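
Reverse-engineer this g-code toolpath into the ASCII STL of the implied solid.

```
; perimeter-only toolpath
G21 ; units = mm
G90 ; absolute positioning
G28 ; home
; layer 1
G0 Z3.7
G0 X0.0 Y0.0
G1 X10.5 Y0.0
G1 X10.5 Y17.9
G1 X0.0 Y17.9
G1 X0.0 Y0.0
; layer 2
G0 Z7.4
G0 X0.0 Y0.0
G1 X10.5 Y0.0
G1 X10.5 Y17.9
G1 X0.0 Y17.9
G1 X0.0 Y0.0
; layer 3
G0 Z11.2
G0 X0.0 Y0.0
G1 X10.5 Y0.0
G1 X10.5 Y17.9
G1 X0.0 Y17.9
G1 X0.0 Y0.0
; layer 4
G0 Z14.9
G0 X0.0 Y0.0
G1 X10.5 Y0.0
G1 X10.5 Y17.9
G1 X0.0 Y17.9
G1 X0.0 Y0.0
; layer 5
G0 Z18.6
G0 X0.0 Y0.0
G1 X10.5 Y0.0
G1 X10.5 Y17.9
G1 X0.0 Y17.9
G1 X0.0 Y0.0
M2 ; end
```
solid part
  facet normal 0.0000 0.0000 -1.0000
    outer loop
      vertex 10.5 17.9 0.0
      vertex 10.5 0.0 0.0
      vertex 0.0 0.0 0.0
    endloop
  endfacet
  facet normal 0.0000 0.0000 -1.0000
    outer loop
      vertex 0.0 17.9 0.0
      vertex 10.5 17.9 0.0
      vertex 0.0 0.0 0.0
    endloop
  endfacet
  facet normal 0.0000 0.0000 1.0000
    outer loop
      vertex 0.0 0.0 18.6
      vertex 10.5 0.0 18.6
      vertex 10.5 17.9 18.6
    endloop
  endfacet
  facet normal 0.0000 0.0000 1.0000
    outer loop
      vertex 0.0 0.0 18.6
      vertex 10.5 17.9 18.6
      vertex 0.0 17.9 18.6
    endloop
  endfacet
  facet normal 0.0000 -1.0000 0.0000
    outer loop
      vertex 0.0 0.0 0.0
      vertex 10.5 0.0 0.0
      vertex 10.5 0.0 18.6
    endloop
  endfacet
  facet normal 0.0000 -1.0000 0.0000
    outer loop
      vertex 0.0 0.0 0.0
      vertex 10.5 0.0 18.6
      vertex 0.0 0.0 18.6
    endloop
  endfacet
  facet normal 0.0000 1.0000 0.0000
    outer loop
      vertex 10.5 17.9 18.6
      vertex 10.5 17.9 0.0
      vertex 0.0 17.9 0.0
    endloop
  endfacet
  facet normal 0.0000 1.0000 0.0000
    outer loop
      vertex 0.0 17.9 18.6
      vertex 10.5 17.9 18.6
      vertex 0.0 17.9 0.0
    endloop
  endfacet
  facet normal -1.0000 0.0000 0.0000
    outer loop
      vertex 0.0 17.9 18.6
      vertex 0.0 17.9 0.0
      vertex 0.0 0.0 0.0
    endloop
  endfacet
  facet normal -1.0000 0.0000 0.0000
    outer loop
      vertex 0.0 0.0 18.6
      vertex 0.0 17.9 18.6
      vertex 0.0 0.0 0.0
    endloop
  endfacet
  facet normal 1.0000 0.0000 0.0000
    outer loop
      vertex 10.5 0.0 0.0
      vertex 10.5 17.9 0.0
      vertex 10.5 17.9 18.6
    endloop
  endfacet
  facet normal 1.0000 0.0000 0.0000
    outer loop
      vertex 10.5 0.0 0.0
      vertex 10.5 17.9 18.6
      vertex 10.5 0.0 18.6
    endloop
  endfacet
endsolid part

The G0 Z moves step by Δz≈3.7 mm. Every layer's G1 loop is the same polygon, so the solid is a straight extrusion of it from z=0 to z≈18.6. Closing with flat bottom and top caps and triangulating gives 12 facets — a rectangular box, roughly 10.5 × 17.9 mm footprint and 18.6 mm tall.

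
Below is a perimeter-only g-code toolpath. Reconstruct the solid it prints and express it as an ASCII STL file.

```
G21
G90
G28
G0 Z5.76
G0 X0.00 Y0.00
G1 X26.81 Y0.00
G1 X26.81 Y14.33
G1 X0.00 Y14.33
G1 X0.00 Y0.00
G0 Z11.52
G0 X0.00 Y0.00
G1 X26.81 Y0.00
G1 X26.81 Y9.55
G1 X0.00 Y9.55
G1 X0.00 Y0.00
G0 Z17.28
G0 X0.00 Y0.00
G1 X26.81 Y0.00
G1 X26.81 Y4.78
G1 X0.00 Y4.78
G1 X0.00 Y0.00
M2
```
solid part
  facet normal 0.0000 0.0000 -1.0000
    outer loop
      vertex 26.81 19.11 0.00
      vertex 26.81 0.00 0.00
      vertex 0.00 0.00 0.00
    endloop
  endfacet
  facet normal 0.0000 0.0000 -1.0000
    outer loop
      vertex 0.00 19.11 0.00
      vertex 26.81 19.11 0.00
      vertex 0.00 0.00 0.00
    endloop
  endfacet
  facet normal 0.0000 -1.0000 0.0000
    outer loop
      vertex 0.00 0.00 0.00
      vertex 26.81 0.00 0.00
      vertex 26.81 0.00 23.04
    endloop
  endfacet
  facet normal 0.0000 -1.0000 0.0000
    outer loop
      vertex 0.00 0.00 0.00
      vertex 26.81 0.00 23.04
      vertex 0.00 0.00 23.04
    endloop
  endfacet
  facet normal 0.0000 0.7697 0.6384
    outer loop
      vertex 0.00 0.00 23.04
      vertex 26.81 0.00 23.04
      vertex 26.81 19.11 0.00
    endloop
  endfacet
  facet normal 0.0000 0.7697 0.6384
    outer loop
      vertex 0.00 0.00 23.04
      vertex 26.81 19.11 0.00
      vertex 0.00 19.11 0.00
    endloop
  endfacet
  facet normal -1.0000 0.0000 0.0000
    outer loop
      vertex 0.00 0.00 23.04
      vertex 0.00 19.11 0.00
      vertex 0.00 0.00 0.00
    endloop
  endfacet
  facet normal 1.0000 0.0000 0.0000
    outer loop
      vertex 26.81 0.00 0.00
      vertex 26.81 19.11 0.00
      vertex 26.81 0.00 23.04
    endloop
  endfacet
endsolid part

The G0 Z moves step by Δz≈5.76 mm. The G1 loops shrink linearly with z, so the solid tapers from its base footprint up to z≈23. Closing with a flat bottom cap and the tapered top and triangulating gives 8 facets — a wedge (ramp): 26.8 × 19.1 mm base, rising to 23 mm along the y=0 edge and sloping linearly to z=0 at y=19.1.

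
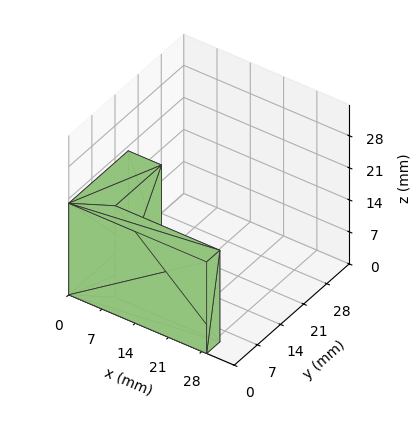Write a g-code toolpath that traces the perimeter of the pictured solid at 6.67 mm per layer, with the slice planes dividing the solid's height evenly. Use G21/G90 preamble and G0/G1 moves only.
Reading the render: the shape is an L-shaped prism: outer 29 × 18 mm, arm thicknesses ≈ 4 mm (horizontal) and 7 mm (vertical), extruded 20 mm in z (dimensions read to the nearest mm from the axis ticks). For the g-code, the solid's height is divided into equal slices at the stated Δz and each level perimeter traced with G1 moves after a G0 lift.

; perimeter-only toolpath
G21 ; units = mm
G90 ; absolute positioning
G28 ; home
; layer 1
G0 Z6.67
G0 X0.00 Y0.00
G1 X29.00 Y0.00
G1 X29.00 Y4.00
G1 X7.00 Y4.00
G1 X7.00 Y18.00
G1 X0.00 Y18.00
G1 X0.00 Y0.00
; layer 2
G0 Z13.33
G0 X0.00 Y0.00
G1 X29.00 Y0.00
G1 X29.00 Y4.00
G1 X7.00 Y4.00
G1 X7.00 Y18.00
G1 X0.00 Y18.00
G1 X0.00 Y0.00
; layer 3
G0 Z20.00
G0 X0.00 Y0.00
G1 X29.00 Y0.00
G1 X29.00 Y4.00
G1 X7.00 Y4.00
G1 X7.00 Y18.00
G1 X0.00 Y18.00
G1 X0.00 Y0.00
M2 ; end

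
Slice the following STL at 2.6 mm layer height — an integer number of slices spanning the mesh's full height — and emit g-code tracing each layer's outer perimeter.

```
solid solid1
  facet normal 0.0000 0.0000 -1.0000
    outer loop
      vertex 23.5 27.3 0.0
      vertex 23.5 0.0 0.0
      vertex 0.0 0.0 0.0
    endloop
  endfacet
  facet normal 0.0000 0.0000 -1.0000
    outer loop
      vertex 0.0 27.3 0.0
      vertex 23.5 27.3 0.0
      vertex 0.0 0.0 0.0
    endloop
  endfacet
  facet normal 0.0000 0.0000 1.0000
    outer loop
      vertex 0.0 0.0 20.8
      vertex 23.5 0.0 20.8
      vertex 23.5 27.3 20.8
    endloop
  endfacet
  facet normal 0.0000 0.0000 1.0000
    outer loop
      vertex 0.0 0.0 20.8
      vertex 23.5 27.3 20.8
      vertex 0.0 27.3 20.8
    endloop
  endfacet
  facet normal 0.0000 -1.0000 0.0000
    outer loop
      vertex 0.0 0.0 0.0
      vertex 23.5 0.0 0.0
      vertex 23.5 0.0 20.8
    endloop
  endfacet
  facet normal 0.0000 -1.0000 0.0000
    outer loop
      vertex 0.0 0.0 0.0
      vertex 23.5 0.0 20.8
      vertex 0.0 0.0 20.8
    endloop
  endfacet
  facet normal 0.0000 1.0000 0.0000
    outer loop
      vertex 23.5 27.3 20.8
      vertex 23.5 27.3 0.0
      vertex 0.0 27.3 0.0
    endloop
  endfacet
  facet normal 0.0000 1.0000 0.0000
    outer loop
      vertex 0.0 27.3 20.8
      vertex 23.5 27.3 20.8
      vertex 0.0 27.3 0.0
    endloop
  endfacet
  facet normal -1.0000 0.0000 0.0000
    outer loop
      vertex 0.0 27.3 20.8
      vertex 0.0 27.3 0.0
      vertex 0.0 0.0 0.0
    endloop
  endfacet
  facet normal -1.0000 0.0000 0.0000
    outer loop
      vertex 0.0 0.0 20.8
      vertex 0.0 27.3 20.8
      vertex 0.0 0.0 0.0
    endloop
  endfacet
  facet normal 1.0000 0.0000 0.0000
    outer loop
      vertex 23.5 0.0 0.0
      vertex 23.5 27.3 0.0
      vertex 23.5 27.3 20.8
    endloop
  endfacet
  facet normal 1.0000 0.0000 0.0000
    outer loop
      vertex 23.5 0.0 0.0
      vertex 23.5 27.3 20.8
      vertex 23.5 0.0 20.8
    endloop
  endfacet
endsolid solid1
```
; perimeter-only toolpath
G21 ; units = mm
G90 ; absolute positioning
G28 ; home
; layer 1
G0 Z2.6
G0 X0.0 Y0.0
G1 X23.5 Y0.0
G1 X23.5 Y27.3
G1 X0.0 Y27.3
G1 X0.0 Y0.0
; layer 2
G0 Z5.2
G0 X0.0 Y0.0
G1 X23.5 Y0.0
G1 X23.5 Y27.3
G1 X0.0 Y27.3
G1 X0.0 Y0.0
; layer 3
G0 Z7.8
G0 X0.0 Y0.0
G1 X23.5 Y0.0
G1 X23.5 Y27.3
G1 X0.0 Y27.3
G1 X0.0 Y0.0
; layer 4
G0 Z10.4
G0 X0.0 Y0.0
G1 X23.5 Y0.0
G1 X23.5 Y27.3
G1 X0.0 Y27.3
G1 X0.0 Y0.0
; layer 5
G0 Z13.0
G0 X0.0 Y0.0
G1 X23.5 Y0.0
G1 X23.5 Y27.3
G1 X0.0 Y27.3
G1 X0.0 Y0.0
; layer 6
G0 Z15.6
G0 X0.0 Y0.0
G1 X23.5 Y0.0
G1 X23.5 Y27.3
G1 X0.0 Y27.3
G1 X0.0 Y0.0
; layer 7
G0 Z18.2
G0 X0.0 Y0.0
G1 X23.5 Y0.0
G1 X23.5 Y27.3
G1 X0.0 Y27.3
G1 X0.0 Y0.0
; layer 8
G0 Z20.8
G0 X0.0 Y0.0
G1 X23.5 Y0.0
G1 X23.5 Y27.3
G1 X0.0 Y27.3
G1 X0.0 Y0.0
M2 ; end

The solid is a rectangular box, roughly 23.5 × 27.3 mm footprint and 20.8 mm tall. Slicing at Δz = 2.6 mm — 8 equal slices spanning the solid's height, so layer i sits at z = i·h/8 — gives 8 non-empty perimeters. Each is a 4-segment closed polygon; G0 lifts to the layer z and rapids to the start vertex, then G1 traces the edges.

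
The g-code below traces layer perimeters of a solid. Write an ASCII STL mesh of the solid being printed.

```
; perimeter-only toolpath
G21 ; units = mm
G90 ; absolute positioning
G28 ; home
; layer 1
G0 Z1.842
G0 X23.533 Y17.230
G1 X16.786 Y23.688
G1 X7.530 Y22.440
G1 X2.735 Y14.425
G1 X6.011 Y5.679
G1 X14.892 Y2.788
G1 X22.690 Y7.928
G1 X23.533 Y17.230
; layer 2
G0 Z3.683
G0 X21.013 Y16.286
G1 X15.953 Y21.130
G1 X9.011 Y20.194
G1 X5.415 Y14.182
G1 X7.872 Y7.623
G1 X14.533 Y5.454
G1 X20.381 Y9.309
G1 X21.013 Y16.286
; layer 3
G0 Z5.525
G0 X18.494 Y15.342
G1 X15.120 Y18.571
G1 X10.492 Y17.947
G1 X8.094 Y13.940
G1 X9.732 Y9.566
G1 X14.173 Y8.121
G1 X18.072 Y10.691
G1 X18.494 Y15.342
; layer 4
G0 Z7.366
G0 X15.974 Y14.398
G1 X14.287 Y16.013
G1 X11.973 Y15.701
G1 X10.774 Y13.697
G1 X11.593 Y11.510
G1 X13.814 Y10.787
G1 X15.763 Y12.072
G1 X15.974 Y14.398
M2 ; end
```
solid part
  facet normal 0.0000 0.0000 -1.0000
    outer loop
      vertex 6.049 24.687 0.000
      vertex 17.619 26.247 0.000
      vertex 26.053 18.174 0.000
    endloop
  endfacet
  facet normal 0.0000 0.0000 -1.0000
    outer loop
      vertex 0.055 14.668 0.000
      vertex 6.049 24.687 0.000
      vertex 26.053 18.174 0.000
    endloop
  endfacet
  facet normal 0.0000 0.0000 -1.0000
    outer loop
      vertex 4.150 3.735 0.000
      vertex 0.055 14.668 0.000
      vertex 26.053 18.174 0.000
    endloop
  endfacet
  facet normal 0.0000 0.0000 -1.0000
    outer loop
      vertex 15.252 0.121 0.000
      vertex 4.150 3.735 0.000
      vertex 26.053 18.174 0.000
    endloop
  endfacet
  facet normal 0.0000 0.0000 -1.0000
    outer loop
      vertex 24.999 6.546 0.000
      vertex 15.252 0.121 0.000
      vertex 26.053 18.174 0.000
    endloop
  endfacet
  facet normal 0.4183 0.4370 0.7963
    outer loop
      vertex 26.053 18.174 0.000
      vertex 17.619 26.247 0.000
      vertex 13.454 13.454 9.208
    endloop
  endfacet
  facet normal -0.0808 0.5995 0.7963
    outer loop
      vertex 17.619 26.247 0.000
      vertex 6.049 24.687 0.000
      vertex 13.454 13.454 9.208
    endloop
  endfacet
  facet normal -0.5191 0.3106 0.7963
    outer loop
      vertex 6.049 24.687 0.000
      vertex 0.055 14.668 0.000
      vertex 13.454 13.454 9.208
    endloop
  endfacet
  facet normal -0.5665 -0.2122 0.7963
    outer loop
      vertex 0.055 14.668 0.000
      vertex 4.150 3.735 0.000
      vertex 13.454 13.454 9.208
    endloop
  endfacet
  facet normal -0.1872 -0.5752 0.7963
    outer loop
      vertex 4.150 3.735 0.000
      vertex 15.252 0.121 0.000
      vertex 13.454 13.454 9.208
    endloop
  endfacet
  facet normal 0.3329 -0.5050 0.7963
    outer loop
      vertex 15.252 0.121 0.000
      vertex 24.999 6.546 0.000
      vertex 13.454 13.454 9.208
    endloop
  endfacet
  facet normal 0.6024 -0.0546 0.7963
    outer loop
      vertex 24.999 6.546 0.000
      vertex 26.053 18.174 0.000
      vertex 13.454 13.454 9.208
    endloop
  endfacet
endsolid part

The G0 Z moves step by Δz≈1.842 mm. The G1 loops shrink linearly with z, so the solid tapers from its base footprint up to z≈9.21. Closing with a flat bottom cap and the tapered top and triangulating gives 12 facets — a regular 7-sided pyramid, base circumscribed radius ≈ 13.5 mm, apex at z ≈ 9.21 mm.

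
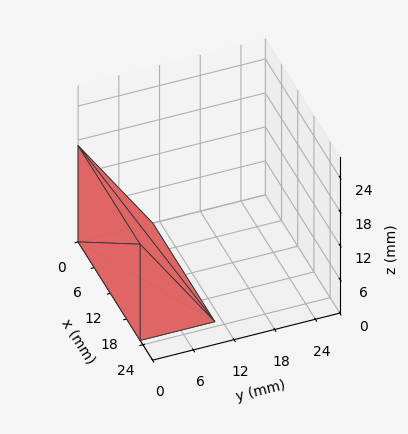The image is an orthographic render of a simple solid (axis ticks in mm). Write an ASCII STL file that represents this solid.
Reading the render: the shape is a wedge (ramp): 23 × 11 mm base, rising to 17 mm along the y=0 edge and sloping linearly to z=0 at y=11 (dimensions read to the nearest mm from the axis ticks). For the STL, each face is triangulated and given an outward normal.

solid part
  facet normal 0.0000 0.0000 -1.0000
    outer loop
      vertex 23.000 11.000 0.000
      vertex 23.000 0.000 0.000
      vertex 0.000 0.000 0.000
    endloop
  endfacet
  facet normal 0.0000 0.0000 -1.0000
    outer loop
      vertex 0.000 11.000 0.000
      vertex 23.000 11.000 0.000
      vertex 0.000 0.000 0.000
    endloop
  endfacet
  facet normal 0.0000 -1.0000 0.0000
    outer loop
      vertex 0.000 0.000 0.000
      vertex 23.000 0.000 0.000
      vertex 23.000 0.000 17.000
    endloop
  endfacet
  facet normal 0.0000 -1.0000 0.0000
    outer loop
      vertex 0.000 0.000 0.000
      vertex 23.000 0.000 17.000
      vertex 0.000 0.000 17.000
    endloop
  endfacet
  facet normal 0.0000 0.8396 0.5433
    outer loop
      vertex 0.000 0.000 17.000
      vertex 23.000 0.000 17.000
      vertex 23.000 11.000 0.000
    endloop
  endfacet
  facet normal 0.0000 0.8396 0.5433
    outer loop
      vertex 0.000 0.000 17.000
      vertex 23.000 11.000 0.000
      vertex 0.000 11.000 0.000
    endloop
  endfacet
  facet normal -1.0000 0.0000 0.0000
    outer loop
      vertex 0.000 0.000 17.000
      vertex 0.000 11.000 0.000
      vertex 0.000 0.000 0.000
    endloop
  endfacet
  facet normal 1.0000 0.0000 0.0000
    outer loop
      vertex 23.000 0.000 0.000
      vertex 23.000 11.000 0.000
      vertex 23.000 0.000 17.000
    endloop
  endfacet
endsolid part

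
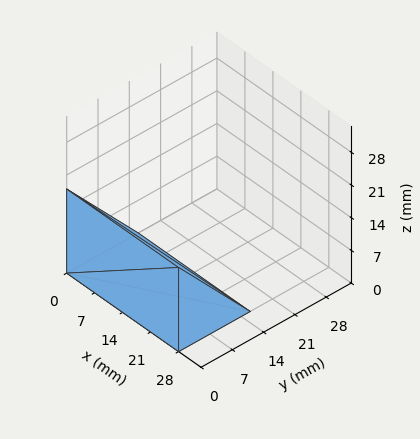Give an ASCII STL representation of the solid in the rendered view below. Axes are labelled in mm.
Reading the render: the shape is a wedge (ramp): 28 × 16 mm base, rising to 18 mm along the y=0 edge and sloping linearly to z=0 at y=16 (dimensions read to the nearest mm from the axis ticks). For the STL, each face is triangulated and given an outward normal.

solid part
  facet normal 0.0000 0.0000 -1.0000
    outer loop
      vertex 28.0 16.0 0.0
      vertex 28.0 0.0 0.0
      vertex 0.0 0.0 0.0
    endloop
  endfacet
  facet normal 0.0000 0.0000 -1.0000
    outer loop
      vertex 0.0 16.0 0.0
      vertex 28.0 16.0 0.0
      vertex 0.0 0.0 0.0
    endloop
  endfacet
  facet normal 0.0000 -1.0000 0.0000
    outer loop
      vertex 0.0 0.0 0.0
      vertex 28.0 0.0 0.0
      vertex 28.0 0.0 18.0
    endloop
  endfacet
  facet normal 0.0000 -1.0000 0.0000
    outer loop
      vertex 0.0 0.0 0.0
      vertex 28.0 0.0 18.0
      vertex 0.0 0.0 18.0
    endloop
  endfacet
  facet normal 0.0000 0.7474 0.6644
    outer loop
      vertex 0.0 0.0 18.0
      vertex 28.0 0.0 18.0
      vertex 28.0 16.0 0.0
    endloop
  endfacet
  facet normal 0.0000 0.7474 0.6644
    outer loop
      vertex 0.0 0.0 18.0
      vertex 28.0 16.0 0.0
      vertex 0.0 16.0 0.0
    endloop
  endfacet
  facet normal -1.0000 0.0000 0.0000
    outer loop
      vertex 0.0 0.0 18.0
      vertex 0.0 16.0 0.0
      vertex 0.0 0.0 0.0
    endloop
  endfacet
  facet normal 1.0000 0.0000 0.0000
    outer loop
      vertex 28.0 0.0 0.0
      vertex 28.0 16.0 0.0
      vertex 28.0 0.0 18.0
    endloop
  endfacet
endsolid part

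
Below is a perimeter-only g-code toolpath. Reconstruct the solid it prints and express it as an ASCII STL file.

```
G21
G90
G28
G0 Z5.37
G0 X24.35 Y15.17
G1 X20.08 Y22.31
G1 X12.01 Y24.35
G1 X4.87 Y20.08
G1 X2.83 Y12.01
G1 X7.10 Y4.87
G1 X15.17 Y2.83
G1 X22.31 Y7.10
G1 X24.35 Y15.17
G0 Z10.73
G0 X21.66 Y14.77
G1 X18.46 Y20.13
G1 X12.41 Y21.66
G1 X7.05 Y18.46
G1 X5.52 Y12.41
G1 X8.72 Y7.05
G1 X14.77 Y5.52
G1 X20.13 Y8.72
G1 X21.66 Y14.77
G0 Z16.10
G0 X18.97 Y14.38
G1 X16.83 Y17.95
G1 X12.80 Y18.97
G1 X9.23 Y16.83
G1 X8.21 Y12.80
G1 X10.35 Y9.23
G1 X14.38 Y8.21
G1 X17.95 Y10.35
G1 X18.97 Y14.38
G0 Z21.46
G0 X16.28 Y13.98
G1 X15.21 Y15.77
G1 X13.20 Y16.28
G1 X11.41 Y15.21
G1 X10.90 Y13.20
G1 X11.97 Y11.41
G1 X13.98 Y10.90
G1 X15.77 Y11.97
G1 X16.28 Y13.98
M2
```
solid part
  facet normal 0.0000 0.0000 -1.0000
    outer loop
      vertex 11.62 27.04 0.00
      vertex 21.70 24.49 0.00
      vertex 27.04 15.56 0.00
    endloop
  endfacet
  facet normal 0.0000 0.0000 -1.0000
    outer loop
      vertex 2.69 21.70 0.00
      vertex 11.62 27.04 0.00
      vertex 27.04 15.56 0.00
    endloop
  endfacet
  facet normal 0.0000 0.0000 -1.0000
    outer loop
      vertex 0.14 11.62 0.00
      vertex 2.69 21.70 0.00
      vertex 27.04 15.56 0.00
    endloop
  endfacet
  facet normal 0.0000 0.0000 -1.0000
    outer loop
      vertex 5.48 2.69 0.00
      vertex 0.14 11.62 0.00
      vertex 27.04 15.56 0.00
    endloop
  endfacet
  facet normal 0.0000 0.0000 -1.0000
    outer loop
      vertex 15.56 0.14 0.00
      vertex 5.48 2.69 0.00
      vertex 27.04 15.56 0.00
    endloop
  endfacet
  facet normal 0.0000 0.0000 -1.0000
    outer loop
      vertex 24.49 5.48 0.00
      vertex 15.56 0.14 0.00
      vertex 27.04 15.56 0.00
    endloop
  endfacet
  facet normal 0.7774 0.4648 0.4238
    outer loop
      vertex 27.04 15.56 0.00
      vertex 21.70 24.49 0.00
      vertex 13.59 13.59 26.83
    endloop
  endfacet
  facet normal 0.2221 0.8781 0.4239
    outer loop
      vertex 21.70 24.49 0.00
      vertex 11.62 27.04 0.00
      vertex 13.59 13.59 26.83
    endloop
  endfacet
  facet normal -0.4648 0.7774 0.4238
    outer loop
      vertex 11.62 27.04 0.00
      vertex 2.69 21.70 0.00
      vertex 13.59 13.59 26.83
    endloop
  endfacet
  facet normal -0.8781 0.2221 0.4239
    outer loop
      vertex 2.69 21.70 0.00
      vertex 0.14 11.62 0.00
      vertex 13.59 13.59 26.83
    endloop
  endfacet
  facet normal -0.7774 -0.4648 0.4238
    outer loop
      vertex 0.14 11.62 0.00
      vertex 5.48 2.69 0.00
      vertex 13.59 13.59 26.83
    endloop
  endfacet
  facet normal -0.2221 -0.8781 0.4239
    outer loop
      vertex 5.48 2.69 0.00
      vertex 15.56 0.14 0.00
      vertex 13.59 13.59 26.83
    endloop
  endfacet
  facet normal 0.4648 -0.7774 0.4238
    outer loop
      vertex 15.56 0.14 0.00
      vertex 24.49 5.48 0.00
      vertex 13.59 13.59 26.83
    endloop
  endfacet
  facet normal 0.8781 -0.2221 0.4239
    outer loop
      vertex 24.49 5.48 0.00
      vertex 27.04 15.56 0.00
      vertex 13.59 13.59 26.83
    endloop
  endfacet
endsolid part

The G0 Z moves step by Δz≈5.37 mm. The G1 loops shrink linearly with z, so the solid tapers from its base footprint up to z≈26.8. Closing with a flat bottom cap and the tapered top and triangulating gives 14 facets — a regular 8-sided pyramid, base circumscribed radius ≈ 13.6 mm, apex at z ≈ 26.8 mm.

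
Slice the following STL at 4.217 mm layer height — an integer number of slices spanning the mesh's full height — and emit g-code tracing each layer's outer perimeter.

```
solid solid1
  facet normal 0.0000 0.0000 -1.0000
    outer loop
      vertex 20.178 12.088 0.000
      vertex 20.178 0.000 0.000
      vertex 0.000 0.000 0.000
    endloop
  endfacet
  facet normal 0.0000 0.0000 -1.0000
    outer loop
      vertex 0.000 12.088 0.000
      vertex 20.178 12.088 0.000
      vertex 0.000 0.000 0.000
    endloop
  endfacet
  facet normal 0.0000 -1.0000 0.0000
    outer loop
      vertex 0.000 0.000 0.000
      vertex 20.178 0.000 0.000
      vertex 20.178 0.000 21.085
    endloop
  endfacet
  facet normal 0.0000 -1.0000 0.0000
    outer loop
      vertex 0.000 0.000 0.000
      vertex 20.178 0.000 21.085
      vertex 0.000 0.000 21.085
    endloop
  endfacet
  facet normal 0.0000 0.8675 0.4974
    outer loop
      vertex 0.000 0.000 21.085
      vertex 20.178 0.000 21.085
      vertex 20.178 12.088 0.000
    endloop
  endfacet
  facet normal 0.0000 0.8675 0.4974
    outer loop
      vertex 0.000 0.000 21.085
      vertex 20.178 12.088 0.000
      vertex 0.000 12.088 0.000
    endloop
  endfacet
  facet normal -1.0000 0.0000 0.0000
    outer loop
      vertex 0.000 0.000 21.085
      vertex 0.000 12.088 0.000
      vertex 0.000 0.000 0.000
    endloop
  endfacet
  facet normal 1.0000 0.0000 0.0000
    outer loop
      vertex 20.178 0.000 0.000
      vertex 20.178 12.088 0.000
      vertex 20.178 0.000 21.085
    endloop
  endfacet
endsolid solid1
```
; perimeter-only toolpath
G21 ; units = mm
G90 ; absolute positioning
G28 ; home
; layer 1
G0 Z4.217
G0 X0.000 Y0.000
G1 X20.178 Y0.000
G1 X20.178 Y9.670
G1 X0.000 Y9.670
G1 X0.000 Y0.000
; layer 2
G0 Z8.434
G0 X0.000 Y0.000
G1 X20.178 Y0.000
G1 X20.178 Y7.253
G1 X0.000 Y7.253
G1 X0.000 Y0.000
; layer 3
G0 Z12.651
G0 X0.000 Y0.000
G1 X20.178 Y0.000
G1 X20.178 Y4.835
G1 X0.000 Y4.835
G1 X0.000 Y0.000
; layer 4
G0 Z16.868
G0 X0.000 Y0.000
G1 X20.178 Y0.000
G1 X20.178 Y2.418
G1 X0.000 Y2.418
G1 X0.000 Y0.000
M2 ; end

The solid is a wedge (ramp): 20.2 × 12.1 mm base, rising to 21.1 mm along the y=0 edge and sloping linearly to z=0 at y=12.1. Slicing at Δz = 4.217 mm — 5 equal slices spanning the solid's height, so layer i sits at z = i·h/5 — gives 4 non-empty perimeters. Each is a 4-segment closed polygon; G0 lifts to the layer z and rapids to the start vertex, then G1 traces the edges. The cross-section shrinks linearly with z (the slice at the apex is degenerate and omitted).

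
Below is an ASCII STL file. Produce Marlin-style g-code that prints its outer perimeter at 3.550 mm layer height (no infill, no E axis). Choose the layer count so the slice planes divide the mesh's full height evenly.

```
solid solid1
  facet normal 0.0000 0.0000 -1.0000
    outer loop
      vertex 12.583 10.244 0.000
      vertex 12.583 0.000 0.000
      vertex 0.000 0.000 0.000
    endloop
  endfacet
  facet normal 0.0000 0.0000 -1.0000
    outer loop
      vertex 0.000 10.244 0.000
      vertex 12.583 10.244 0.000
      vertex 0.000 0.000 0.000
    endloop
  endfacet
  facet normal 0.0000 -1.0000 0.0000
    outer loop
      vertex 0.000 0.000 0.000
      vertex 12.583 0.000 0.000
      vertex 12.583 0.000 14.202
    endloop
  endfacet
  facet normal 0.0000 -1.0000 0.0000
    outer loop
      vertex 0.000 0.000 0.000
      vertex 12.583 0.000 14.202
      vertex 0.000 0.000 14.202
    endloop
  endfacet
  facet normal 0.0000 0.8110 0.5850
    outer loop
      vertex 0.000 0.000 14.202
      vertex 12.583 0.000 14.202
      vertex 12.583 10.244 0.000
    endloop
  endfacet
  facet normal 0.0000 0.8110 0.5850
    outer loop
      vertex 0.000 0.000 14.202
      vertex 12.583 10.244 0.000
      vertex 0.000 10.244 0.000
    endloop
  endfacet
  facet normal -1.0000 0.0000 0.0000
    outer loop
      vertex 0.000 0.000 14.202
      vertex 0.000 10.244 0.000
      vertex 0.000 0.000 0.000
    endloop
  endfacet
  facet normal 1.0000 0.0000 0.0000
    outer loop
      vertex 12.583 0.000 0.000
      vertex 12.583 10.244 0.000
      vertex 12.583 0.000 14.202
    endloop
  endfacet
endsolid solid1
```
; perimeter-only toolpath
G21 ; units = mm
G90 ; absolute positioning
G28 ; home
; layer 1
G0 Z3.550
G0 X0.000 Y0.000
G1 X12.583 Y0.000
G1 X12.583 Y7.683
G1 X0.000 Y7.683
G1 X0.000 Y0.000
; layer 2
G0 Z7.101
G0 X0.000 Y0.000
G1 X12.583 Y0.000
G1 X12.583 Y5.122
G1 X0.000 Y5.122
G1 X0.000 Y0.000
; layer 3
G0 Z10.652
G0 X0.000 Y0.000
G1 X12.583 Y0.000
G1 X12.583 Y2.561
G1 X0.000 Y2.561
G1 X0.000 Y0.000
M2 ; end

The solid is a wedge (ramp): 12.6 × 10.2 mm base, rising to 14.2 mm along the y=0 edge and sloping linearly to z=0 at y=10.2. Slicing at Δz = 3.550 mm — 4 equal slices spanning the solid's height, so layer i sits at z = i·h/4 — gives 3 non-empty perimeters. Each is a 4-segment closed polygon; G0 lifts to the layer z and rapids to the start vertex, then G1 traces the edges. The cross-section shrinks linearly with z (the slice at the apex is degenerate and omitted).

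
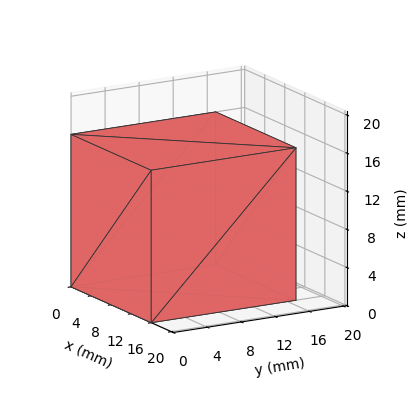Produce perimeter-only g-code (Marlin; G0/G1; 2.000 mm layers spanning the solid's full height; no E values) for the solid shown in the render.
Reading the render: the shape is a rectangular box, roughly 16 × 17 mm footprint and 16 mm tall (dimensions read to the nearest mm from the axis ticks). For the g-code, the solid's height is divided into equal slices at the stated Δz and each level perimeter traced with G1 moves after a G0 lift.

; perimeter-only toolpath
G21 ; units = mm
G90 ; absolute positioning
G28 ; home
; layer 1
G0 Z2.000
G0 X0.000 Y0.000
G1 X16.000 Y0.000
G1 X16.000 Y17.000
G1 X0.000 Y17.000
G1 X0.000 Y0.000
; layer 2
G0 Z4.000
G0 X0.000 Y0.000
G1 X16.000 Y0.000
G1 X16.000 Y17.000
G1 X0.000 Y17.000
G1 X0.000 Y0.000
; layer 3
G0 Z6.000
G0 X0.000 Y0.000
G1 X16.000 Y0.000
G1 X16.000 Y17.000
G1 X0.000 Y17.000
G1 X0.000 Y0.000
; layer 4
G0 Z8.000
G0 X0.000 Y0.000
G1 X16.000 Y0.000
G1 X16.000 Y17.000
G1 X0.000 Y17.000
G1 X0.000 Y0.000
; layer 5
G0 Z10.000
G0 X0.000 Y0.000
G1 X16.000 Y0.000
G1 X16.000 Y17.000
G1 X0.000 Y17.000
G1 X0.000 Y0.000
; layer 6
G0 Z12.000
G0 X0.000 Y0.000
G1 X16.000 Y0.000
G1 X16.000 Y17.000
G1 X0.000 Y17.000
G1 X0.000 Y0.000
; layer 7
G0 Z14.000
G0 X0.000 Y0.000
G1 X16.000 Y0.000
G1 X16.000 Y17.000
G1 X0.000 Y17.000
G1 X0.000 Y0.000
; layer 8
G0 Z16.000
G0 X0.000 Y0.000
G1 X16.000 Y0.000
G1 X16.000 Y17.000
G1 X0.000 Y17.000
G1 X0.000 Y0.000
M2 ; end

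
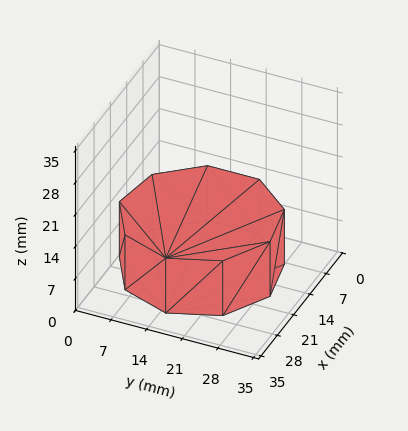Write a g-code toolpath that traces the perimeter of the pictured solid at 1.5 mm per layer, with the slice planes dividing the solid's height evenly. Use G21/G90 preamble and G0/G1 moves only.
Reading the render: the shape is a regular 9-sided prism (a cylinder approximated with 9 flat sides), circumscribed radius ≈ 15 mm, height ≈ 12 mm (dimensions read to the nearest mm from the axis ticks). For the g-code, the solid's height is divided into equal slices at the stated Δz and each level perimeter traced with G1 moves after a G0 lift.

; perimeter-only toolpath
G21 ; units = mm
G90 ; absolute positioning
G28 ; home
; layer 1
G0 Z1.5
G0 X30.0 Y15.0
G1 X26.5 Y24.6
G1 X17.6 Y29.8
G1 X7.5 Y28.0
G1 X0.9 Y20.1
G1 X0.9 Y9.9
G1 X7.5 Y2.0
G1 X17.6 Y0.2
G1 X26.5 Y5.4
G1 X30.0 Y15.0
; layer 2
G0 Z3.0
G0 X30.0 Y15.0
G1 X26.5 Y24.6
G1 X17.6 Y29.8
G1 X7.5 Y28.0
G1 X0.9 Y20.1
G1 X0.9 Y9.9
G1 X7.5 Y2.0
G1 X17.6 Y0.2
G1 X26.5 Y5.4
G1 X30.0 Y15.0
; layer 3
G0 Z4.5
G0 X30.0 Y15.0
G1 X26.5 Y24.6
G1 X17.6 Y29.8
G1 X7.5 Y28.0
G1 X0.9 Y20.1
G1 X0.9 Y9.9
G1 X7.5 Y2.0
G1 X17.6 Y0.2
G1 X26.5 Y5.4
G1 X30.0 Y15.0
; layer 4
G0 Z6.0
G0 X30.0 Y15.0
G1 X26.5 Y24.6
G1 X17.6 Y29.8
G1 X7.5 Y28.0
G1 X0.9 Y20.1
G1 X0.9 Y9.9
G1 X7.5 Y2.0
G1 X17.6 Y0.2
G1 X26.5 Y5.4
G1 X30.0 Y15.0
; layer 5
G0 Z7.5
G0 X30.0 Y15.0
G1 X26.5 Y24.6
G1 X17.6 Y29.8
G1 X7.5 Y28.0
G1 X0.9 Y20.1
G1 X0.9 Y9.9
G1 X7.5 Y2.0
G1 X17.6 Y0.2
G1 X26.5 Y5.4
G1 X30.0 Y15.0
; layer 6
G0 Z9.0
G0 X30.0 Y15.0
G1 X26.5 Y24.6
G1 X17.6 Y29.8
G1 X7.5 Y28.0
G1 X0.9 Y20.1
G1 X0.9 Y9.9
G1 X7.5 Y2.0
G1 X17.6 Y0.2
G1 X26.5 Y5.4
G1 X30.0 Y15.0
; layer 7
G0 Z10.5
G0 X30.0 Y15.0
G1 X26.5 Y24.6
G1 X17.6 Y29.8
G1 X7.5 Y28.0
G1 X0.9 Y20.1
G1 X0.9 Y9.9
G1 X7.5 Y2.0
G1 X17.6 Y0.2
G1 X26.5 Y5.4
G1 X30.0 Y15.0
; layer 8
G0 Z12.0
G0 X30.0 Y15.0
G1 X26.5 Y24.6
G1 X17.6 Y29.8
G1 X7.5 Y28.0
G1 X0.9 Y20.1
G1 X0.9 Y9.9
G1 X7.5 Y2.0
G1 X17.6 Y0.2
G1 X26.5 Y5.4
G1 X30.0 Y15.0
M2 ; end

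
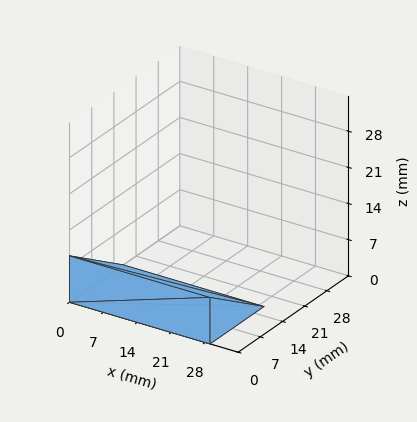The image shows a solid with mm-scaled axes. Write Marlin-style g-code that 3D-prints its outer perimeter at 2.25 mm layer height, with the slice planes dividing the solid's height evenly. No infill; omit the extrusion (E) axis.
Reading the render: the shape is a wedge (ramp): 29 × 17 mm base, rising to 9 mm along the y=0 edge and sloping linearly to z=0 at y=17 (dimensions read to the nearest mm from the axis ticks). For the g-code, the solid's height is divided into equal slices at the stated Δz and each level perimeter traced with G1 moves after a G0 lift.

; perimeter-only toolpath
G21 ; units = mm
G90 ; absolute positioning
G28 ; home
; layer 1
G0 Z2.25
G0 X0.00 Y0.00
G1 X29.00 Y0.00
G1 X29.00 Y12.75
G1 X0.00 Y12.75
G1 X0.00 Y0.00
; layer 2
G0 Z4.50
G0 X0.00 Y0.00
G1 X29.00 Y0.00
G1 X29.00 Y8.50
G1 X0.00 Y8.50
G1 X0.00 Y0.00
; layer 3
G0 Z6.75
G0 X0.00 Y0.00
G1 X29.00 Y0.00
G1 X29.00 Y4.25
G1 X0.00 Y4.25
G1 X0.00 Y0.00
M2 ; end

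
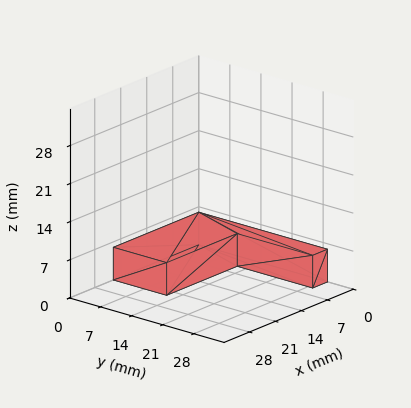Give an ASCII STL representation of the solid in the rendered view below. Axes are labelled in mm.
Reading the render: the shape is an L-shaped prism: outer 23 × 29 mm, arm thicknesses ≈ 12 mm (horizontal) and 4 mm (vertical), extruded 6 mm in z (dimensions read to the nearest mm from the axis ticks). For the STL, each face is triangulated and given an outward normal.

solid part
  facet normal 0.0000 0.0000 -1.0000
    outer loop
      vertex 23.0 12.0 0.0
      vertex 23.0 0.0 0.0
      vertex 0.0 0.0 0.0
    endloop
  endfacet
  facet normal 0.0000 0.0000 -1.0000
    outer loop
      vertex 4.0 12.0 0.0
      vertex 23.0 12.0 0.0
      vertex 0.0 0.0 0.0
    endloop
  endfacet
  facet normal 0.0000 0.0000 -1.0000
    outer loop
      vertex 4.0 29.0 0.0
      vertex 4.0 12.0 0.0
      vertex 0.0 0.0 0.0
    endloop
  endfacet
  facet normal 0.0000 0.0000 -1.0000
    outer loop
      vertex 0.0 29.0 0.0
      vertex 4.0 29.0 0.0
      vertex 0.0 0.0 0.0
    endloop
  endfacet
  facet normal 0.0000 0.0000 1.0000
    outer loop
      vertex 0.0 0.0 6.0
      vertex 23.0 0.0 6.0
      vertex 23.0 12.0 6.0
    endloop
  endfacet
  facet normal 0.0000 0.0000 1.0000
    outer loop
      vertex 0.0 0.0 6.0
      vertex 23.0 12.0 6.0
      vertex 4.0 12.0 6.0
    endloop
  endfacet
  facet normal 0.0000 0.0000 1.0000
    outer loop
      vertex 0.0 0.0 6.0
      vertex 4.0 12.0 6.0
      vertex 4.0 29.0 6.0
    endloop
  endfacet
  facet normal 0.0000 0.0000 1.0000
    outer loop
      vertex 0.0 0.0 6.0
      vertex 4.0 29.0 6.0
      vertex 0.0 29.0 6.0
    endloop
  endfacet
  facet normal 0.0000 -1.0000 0.0000
    outer loop
      vertex 0.0 0.0 0.0
      vertex 23.0 0.0 0.0
      vertex 23.0 0.0 6.0
    endloop
  endfacet
  facet normal 0.0000 -1.0000 0.0000
    outer loop
      vertex 0.0 0.0 0.0
      vertex 23.0 0.0 6.0
      vertex 0.0 0.0 6.0
    endloop
  endfacet
  facet normal 1.0000 0.0000 0.0000
    outer loop
      vertex 23.0 0.0 0.0
      vertex 23.0 12.0 0.0
      vertex 23.0 12.0 6.0
    endloop
  endfacet
  facet normal 1.0000 0.0000 0.0000
    outer loop
      vertex 23.0 0.0 0.0
      vertex 23.0 12.0 6.0
      vertex 23.0 0.0 6.0
    endloop
  endfacet
  facet normal 0.0000 1.0000 0.0000
    outer loop
      vertex 23.0 12.0 0.0
      vertex 4.0 12.0 0.0
      vertex 4.0 12.0 6.0
    endloop
  endfacet
  facet normal 0.0000 1.0000 0.0000
    outer loop
      vertex 23.0 12.0 0.0
      vertex 4.0 12.0 6.0
      vertex 23.0 12.0 6.0
    endloop
  endfacet
  facet normal 1.0000 0.0000 0.0000
    outer loop
      vertex 4.0 12.0 0.0
      vertex 4.0 29.0 0.0
      vertex 4.0 29.0 6.0
    endloop
  endfacet
  facet normal 1.0000 0.0000 0.0000
    outer loop
      vertex 4.0 12.0 0.0
      vertex 4.0 29.0 6.0
      vertex 4.0 12.0 6.0
    endloop
  endfacet
  facet normal 0.0000 1.0000 0.0000
    outer loop
      vertex 4.0 29.0 0.0
      vertex 0.0 29.0 0.0
      vertex 0.0 29.0 6.0
    endloop
  endfacet
  facet normal 0.0000 1.0000 0.0000
    outer loop
      vertex 4.0 29.0 0.0
      vertex 0.0 29.0 6.0
      vertex 4.0 29.0 6.0
    endloop
  endfacet
  facet normal -1.0000 0.0000 0.0000
    outer loop
      vertex 0.0 29.0 0.0
      vertex 0.0 0.0 0.0
      vertex 0.0 0.0 6.0
    endloop
  endfacet
  facet normal -1.0000 0.0000 0.0000
    outer loop
      vertex 0.0 29.0 0.0
      vertex 0.0 0.0 6.0
      vertex 0.0 29.0 6.0
    endloop
  endfacet
endsolid part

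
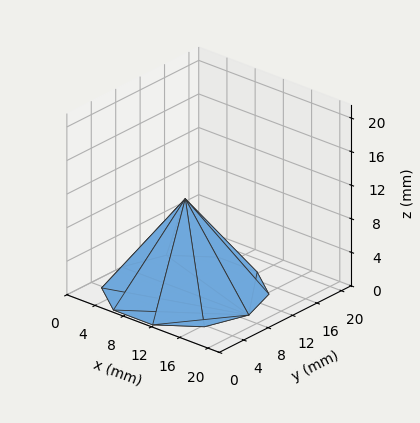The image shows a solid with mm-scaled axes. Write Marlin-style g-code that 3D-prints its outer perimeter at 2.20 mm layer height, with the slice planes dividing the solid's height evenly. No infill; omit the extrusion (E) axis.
Reading the render: the shape is a regular 10-sided pyramid, base circumscribed radius ≈ 9 mm, apex at z ≈ 11 mm (dimensions read to the nearest mm from the axis ticks). For the g-code, the solid's height is divided into equal slices at the stated Δz and each level perimeter traced with G1 moves after a G0 lift.

; perimeter-only toolpath
G21 ; units = mm
G90 ; absolute positioning
G28 ; home
; layer 1
G0 Z2.20
G0 X16.20 Y9.00
G1 X14.82 Y13.23
G1 X11.22 Y15.85
G1 X6.78 Y15.85
G1 X3.18 Y13.23
G1 X1.80 Y9.00
G1 X3.18 Y4.77
G1 X6.78 Y2.15
G1 X11.22 Y2.15
G1 X14.82 Y4.77
G1 X16.20 Y9.00
; layer 2
G0 Z4.40
G0 X14.40 Y9.00
G1 X13.37 Y12.17
G1 X10.67 Y14.14
G1 X7.33 Y14.14
G1 X4.63 Y12.17
G1 X3.60 Y9.00
G1 X4.63 Y5.83
G1 X7.33 Y3.86
G1 X10.67 Y3.86
G1 X13.37 Y5.83
G1 X14.40 Y9.00
; layer 3
G0 Z6.60
G0 X12.60 Y9.00
G1 X11.91 Y11.12
G1 X10.11 Y12.42
G1 X7.89 Y12.42
G1 X6.09 Y11.12
G1 X5.40 Y9.00
G1 X6.09 Y6.88
G1 X7.89 Y5.58
G1 X10.11 Y5.58
G1 X11.91 Y6.88
G1 X12.60 Y9.00
; layer 4
G0 Z8.80
G0 X10.80 Y9.00
G1 X10.46 Y10.06
G1 X9.56 Y10.71
G1 X8.44 Y10.71
G1 X7.54 Y10.06
G1 X7.20 Y9.00
G1 X7.54 Y7.94
G1 X8.44 Y7.29
G1 X9.56 Y7.29
G1 X10.46 Y7.94
G1 X10.80 Y9.00
M2 ; end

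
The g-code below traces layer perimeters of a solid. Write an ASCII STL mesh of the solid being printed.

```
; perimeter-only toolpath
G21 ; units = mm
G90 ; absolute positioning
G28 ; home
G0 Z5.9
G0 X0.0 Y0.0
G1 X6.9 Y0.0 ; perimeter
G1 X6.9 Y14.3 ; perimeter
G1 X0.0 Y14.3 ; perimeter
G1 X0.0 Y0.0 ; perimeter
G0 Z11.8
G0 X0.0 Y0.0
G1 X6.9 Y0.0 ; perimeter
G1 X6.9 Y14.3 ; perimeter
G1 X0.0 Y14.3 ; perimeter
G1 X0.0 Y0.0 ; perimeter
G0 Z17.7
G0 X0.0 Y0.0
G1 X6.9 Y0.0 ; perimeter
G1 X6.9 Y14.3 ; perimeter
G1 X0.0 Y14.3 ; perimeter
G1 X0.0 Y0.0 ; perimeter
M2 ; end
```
solid part
  facet normal 0.0000 0.0000 -1.0000
    outer loop
      vertex 6.9 14.3 0.0
      vertex 6.9 0.0 0.0
      vertex 0.0 0.0 0.0
    endloop
  endfacet
  facet normal 0.0000 0.0000 -1.0000
    outer loop
      vertex 0.0 14.3 0.0
      vertex 6.9 14.3 0.0
      vertex 0.0 0.0 0.0
    endloop
  endfacet
  facet normal 0.0000 0.0000 1.0000
    outer loop
      vertex 0.0 0.0 17.7
      vertex 6.9 0.0 17.7
      vertex 6.9 14.3 17.7
    endloop
  endfacet
  facet normal 0.0000 0.0000 1.0000
    outer loop
      vertex 0.0 0.0 17.7
      vertex 6.9 14.3 17.7
      vertex 0.0 14.3 17.7
    endloop
  endfacet
  facet normal 0.0000 -1.0000 0.0000
    outer loop
      vertex 0.0 0.0 0.0
      vertex 6.9 0.0 0.0
      vertex 6.9 0.0 17.7
    endloop
  endfacet
  facet normal 0.0000 -1.0000 0.0000
    outer loop
      vertex 0.0 0.0 0.0
      vertex 6.9 0.0 17.7
      vertex 0.0 0.0 17.7
    endloop
  endfacet
  facet normal 0.0000 1.0000 0.0000
    outer loop
      vertex 6.9 14.3 17.7
      vertex 6.9 14.3 0.0
      vertex 0.0 14.3 0.0
    endloop
  endfacet
  facet normal 0.0000 1.0000 0.0000
    outer loop
      vertex 0.0 14.3 17.7
      vertex 6.9 14.3 17.7
      vertex 0.0 14.3 0.0
    endloop
  endfacet
  facet normal -1.0000 0.0000 0.0000
    outer loop
      vertex 0.0 14.3 17.7
      vertex 0.0 14.3 0.0
      vertex 0.0 0.0 0.0
    endloop
  endfacet
  facet normal -1.0000 0.0000 0.0000
    outer loop
      vertex 0.0 0.0 17.7
      vertex 0.0 14.3 17.7
      vertex 0.0 0.0 0.0
    endloop
  endfacet
  facet normal 1.0000 0.0000 0.0000
    outer loop
      vertex 6.9 0.0 0.0
      vertex 6.9 14.3 0.0
      vertex 6.9 14.3 17.7
    endloop
  endfacet
  facet normal 1.0000 0.0000 0.0000
    outer loop
      vertex 6.9 0.0 0.0
      vertex 6.9 14.3 17.7
      vertex 6.9 0.0 17.7
    endloop
  endfacet
endsolid part

The G0 Z moves step by Δz≈5.9 mm. Every layer's G1 loop is the same polygon, so the solid is a straight extrusion of it from z=0 to z≈17.7. Closing with flat bottom and top caps and triangulating gives 12 facets — a rectangular box, roughly 6.9 × 14.3 mm footprint and 17.7 mm tall.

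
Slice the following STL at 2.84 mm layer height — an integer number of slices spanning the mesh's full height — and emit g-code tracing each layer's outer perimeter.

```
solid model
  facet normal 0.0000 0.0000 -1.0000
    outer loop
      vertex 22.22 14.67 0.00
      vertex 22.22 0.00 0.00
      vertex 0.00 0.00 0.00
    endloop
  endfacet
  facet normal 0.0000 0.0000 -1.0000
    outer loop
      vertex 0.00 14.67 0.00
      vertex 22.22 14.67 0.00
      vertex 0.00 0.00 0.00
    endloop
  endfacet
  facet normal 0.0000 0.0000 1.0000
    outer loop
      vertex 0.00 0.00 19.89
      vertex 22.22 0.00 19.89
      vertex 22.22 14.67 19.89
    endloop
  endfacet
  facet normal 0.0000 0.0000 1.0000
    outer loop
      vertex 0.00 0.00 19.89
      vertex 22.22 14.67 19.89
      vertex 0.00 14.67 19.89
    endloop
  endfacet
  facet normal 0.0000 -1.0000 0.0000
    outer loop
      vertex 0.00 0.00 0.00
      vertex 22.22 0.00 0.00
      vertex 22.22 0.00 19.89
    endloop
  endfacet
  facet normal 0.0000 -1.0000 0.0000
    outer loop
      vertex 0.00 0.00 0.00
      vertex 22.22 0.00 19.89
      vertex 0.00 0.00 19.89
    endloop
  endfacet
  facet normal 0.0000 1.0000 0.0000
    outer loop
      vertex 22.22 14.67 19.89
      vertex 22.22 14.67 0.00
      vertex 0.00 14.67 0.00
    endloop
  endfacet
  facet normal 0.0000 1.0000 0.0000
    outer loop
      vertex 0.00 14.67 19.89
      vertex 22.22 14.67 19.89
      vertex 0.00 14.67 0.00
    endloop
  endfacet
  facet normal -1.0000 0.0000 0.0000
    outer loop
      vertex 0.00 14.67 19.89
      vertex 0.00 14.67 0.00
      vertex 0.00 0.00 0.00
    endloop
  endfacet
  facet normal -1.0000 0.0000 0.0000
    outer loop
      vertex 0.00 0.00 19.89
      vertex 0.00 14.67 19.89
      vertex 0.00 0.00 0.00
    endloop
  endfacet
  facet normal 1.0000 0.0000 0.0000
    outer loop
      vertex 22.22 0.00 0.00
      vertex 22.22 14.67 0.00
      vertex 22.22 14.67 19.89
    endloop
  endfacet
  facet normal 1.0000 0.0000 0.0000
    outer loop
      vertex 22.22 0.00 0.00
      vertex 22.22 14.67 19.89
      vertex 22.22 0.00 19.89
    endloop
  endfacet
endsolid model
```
; perimeter-only toolpath
G21 ; units = mm
G90 ; absolute positioning
G28 ; home
; layer 1
G0 Z2.84
G0 X0.00 Y0.00
G1 X22.22 Y0.00
G1 X22.22 Y14.67
G1 X0.00 Y14.67
G1 X0.00 Y0.00
; layer 2
G0 Z5.68
G0 X0.00 Y0.00
G1 X22.22 Y0.00
G1 X22.22 Y14.67
G1 X0.00 Y14.67
G1 X0.00 Y0.00
; layer 3
G0 Z8.52
G0 X0.00 Y0.00
G1 X22.22 Y0.00
G1 X22.22 Y14.67
G1 X0.00 Y14.67
G1 X0.00 Y0.00
; layer 4
G0 Z11.37
G0 X0.00 Y0.00
G1 X22.22 Y0.00
G1 X22.22 Y14.67
G1 X0.00 Y14.67
G1 X0.00 Y0.00
; layer 5
G0 Z14.21
G0 X0.00 Y0.00
G1 X22.22 Y0.00
G1 X22.22 Y14.67
G1 X0.00 Y14.67
G1 X0.00 Y0.00
; layer 6
G0 Z17.05
G0 X0.00 Y0.00
G1 X22.22 Y0.00
G1 X22.22 Y14.67
G1 X0.00 Y14.67
G1 X0.00 Y0.00
; layer 7
G0 Z19.89
G0 X0.00 Y0.00
G1 X22.22 Y0.00
G1 X22.22 Y14.67
G1 X0.00 Y14.67
G1 X0.00 Y0.00
M2 ; end

The solid is a rectangular box, roughly 22.2 × 14.7 mm footprint and 19.9 mm tall. Slicing at Δz = 2.84 mm — 7 equal slices spanning the solid's height, so layer i sits at z = i·h/7 — gives 7 non-empty perimeters. Each is a 4-segment closed polygon; G0 lifts to the layer z and rapids to the start vertex, then G1 traces the edges.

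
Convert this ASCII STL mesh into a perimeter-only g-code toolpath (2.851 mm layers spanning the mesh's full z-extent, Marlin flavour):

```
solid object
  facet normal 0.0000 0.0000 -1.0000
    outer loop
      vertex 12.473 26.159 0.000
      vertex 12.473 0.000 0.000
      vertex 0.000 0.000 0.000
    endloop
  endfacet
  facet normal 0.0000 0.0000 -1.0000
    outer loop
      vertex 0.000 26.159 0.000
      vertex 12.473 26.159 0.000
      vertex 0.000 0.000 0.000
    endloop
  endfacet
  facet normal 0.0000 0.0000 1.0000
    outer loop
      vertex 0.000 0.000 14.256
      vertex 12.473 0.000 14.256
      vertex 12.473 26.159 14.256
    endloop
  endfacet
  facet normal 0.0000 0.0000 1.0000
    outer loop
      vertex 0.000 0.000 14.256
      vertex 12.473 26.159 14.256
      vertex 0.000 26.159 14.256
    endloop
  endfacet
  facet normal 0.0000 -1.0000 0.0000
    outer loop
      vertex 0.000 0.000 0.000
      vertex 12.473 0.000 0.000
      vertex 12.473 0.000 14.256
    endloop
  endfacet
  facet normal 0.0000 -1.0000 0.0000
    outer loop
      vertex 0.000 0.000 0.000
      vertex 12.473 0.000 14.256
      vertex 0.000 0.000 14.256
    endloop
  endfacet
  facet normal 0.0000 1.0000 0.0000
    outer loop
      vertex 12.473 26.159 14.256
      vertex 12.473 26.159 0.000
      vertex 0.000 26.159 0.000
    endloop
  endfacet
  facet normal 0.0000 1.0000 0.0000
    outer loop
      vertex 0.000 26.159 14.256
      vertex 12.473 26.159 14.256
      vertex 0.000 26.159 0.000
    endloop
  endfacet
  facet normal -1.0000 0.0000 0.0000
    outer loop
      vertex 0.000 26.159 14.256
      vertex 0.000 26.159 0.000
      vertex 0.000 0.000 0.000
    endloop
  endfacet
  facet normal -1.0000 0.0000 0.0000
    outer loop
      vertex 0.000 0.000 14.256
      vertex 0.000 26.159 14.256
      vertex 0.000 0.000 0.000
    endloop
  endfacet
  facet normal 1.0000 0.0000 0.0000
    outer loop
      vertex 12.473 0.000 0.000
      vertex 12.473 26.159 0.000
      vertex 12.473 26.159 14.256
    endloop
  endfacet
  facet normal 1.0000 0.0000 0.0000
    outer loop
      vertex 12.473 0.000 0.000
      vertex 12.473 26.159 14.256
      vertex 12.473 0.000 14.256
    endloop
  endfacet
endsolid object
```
; perimeter-only toolpath
G21 ; units = mm
G90 ; absolute positioning
G28 ; home
; layer 1
G0 Z2.851
G0 X0.000 Y0.000
G1 X12.473 Y0.000
G1 X12.473 Y26.159
G1 X0.000 Y26.159
G1 X0.000 Y0.000
; layer 2
G0 Z5.702
G0 X0.000 Y0.000
G1 X12.473 Y0.000
G1 X12.473 Y26.159
G1 X0.000 Y26.159
G1 X0.000 Y0.000
; layer 3
G0 Z8.554
G0 X0.000 Y0.000
G1 X12.473 Y0.000
G1 X12.473 Y26.159
G1 X0.000 Y26.159
G1 X0.000 Y0.000
; layer 4
G0 Z11.405
G0 X0.000 Y0.000
G1 X12.473 Y0.000
G1 X12.473 Y26.159
G1 X0.000 Y26.159
G1 X0.000 Y0.000
; layer 5
G0 Z14.256
G0 X0.000 Y0.000
G1 X12.473 Y0.000
G1 X12.473 Y26.159
G1 X0.000 Y26.159
G1 X0.000 Y0.000
M2 ; end

The solid is a rectangular box, roughly 12.5 × 26.2 mm footprint and 14.3 mm tall. Slicing at Δz = 2.851 mm — 5 equal slices spanning the solid's height, so layer i sits at z = i·h/5 — gives 5 non-empty perimeters. Each is a 4-segment closed polygon; G0 lifts to the layer z and rapids to the start vertex, then G1 traces the edges.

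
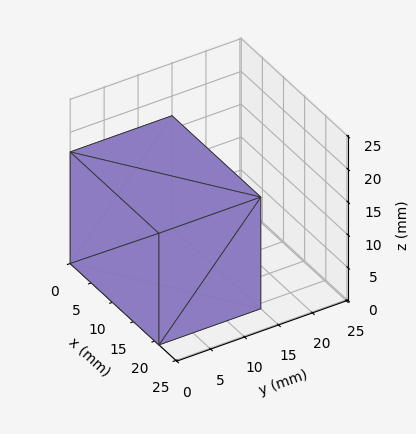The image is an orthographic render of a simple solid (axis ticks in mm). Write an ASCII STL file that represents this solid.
Reading the render: the shape is a rectangular box, roughly 21 × 15 mm footprint and 17 mm tall (dimensions read to the nearest mm from the axis ticks). For the STL, each face is triangulated and given an outward normal.

solid part
  facet normal 0.0000 0.0000 -1.0000
    outer loop
      vertex 21.0 15.0 0.0
      vertex 21.0 0.0 0.0
      vertex 0.0 0.0 0.0
    endloop
  endfacet
  facet normal 0.0000 0.0000 -1.0000
    outer loop
      vertex 0.0 15.0 0.0
      vertex 21.0 15.0 0.0
      vertex 0.0 0.0 0.0
    endloop
  endfacet
  facet normal 0.0000 0.0000 1.0000
    outer loop
      vertex 0.0 0.0 17.0
      vertex 21.0 0.0 17.0
      vertex 21.0 15.0 17.0
    endloop
  endfacet
  facet normal 0.0000 0.0000 1.0000
    outer loop
      vertex 0.0 0.0 17.0
      vertex 21.0 15.0 17.0
      vertex 0.0 15.0 17.0
    endloop
  endfacet
  facet normal 0.0000 -1.0000 0.0000
    outer loop
      vertex 0.0 0.0 0.0
      vertex 21.0 0.0 0.0
      vertex 21.0 0.0 17.0
    endloop
  endfacet
  facet normal 0.0000 -1.0000 0.0000
    outer loop
      vertex 0.0 0.0 0.0
      vertex 21.0 0.0 17.0
      vertex 0.0 0.0 17.0
    endloop
  endfacet
  facet normal 0.0000 1.0000 0.0000
    outer loop
      vertex 21.0 15.0 17.0
      vertex 21.0 15.0 0.0
      vertex 0.0 15.0 0.0
    endloop
  endfacet
  facet normal 0.0000 1.0000 0.0000
    outer loop
      vertex 0.0 15.0 17.0
      vertex 21.0 15.0 17.0
      vertex 0.0 15.0 0.0
    endloop
  endfacet
  facet normal -1.0000 0.0000 0.0000
    outer loop
      vertex 0.0 15.0 17.0
      vertex 0.0 15.0 0.0
      vertex 0.0 0.0 0.0
    endloop
  endfacet
  facet normal -1.0000 0.0000 0.0000
    outer loop
      vertex 0.0 0.0 17.0
      vertex 0.0 15.0 17.0
      vertex 0.0 0.0 0.0
    endloop
  endfacet
  facet normal 1.0000 0.0000 0.0000
    outer loop
      vertex 21.0 0.0 0.0
      vertex 21.0 15.0 0.0
      vertex 21.0 15.0 17.0
    endloop
  endfacet
  facet normal 1.0000 0.0000 0.0000
    outer loop
      vertex 21.0 0.0 0.0
      vertex 21.0 15.0 17.0
      vertex 21.0 0.0 17.0
    endloop
  endfacet
endsolid part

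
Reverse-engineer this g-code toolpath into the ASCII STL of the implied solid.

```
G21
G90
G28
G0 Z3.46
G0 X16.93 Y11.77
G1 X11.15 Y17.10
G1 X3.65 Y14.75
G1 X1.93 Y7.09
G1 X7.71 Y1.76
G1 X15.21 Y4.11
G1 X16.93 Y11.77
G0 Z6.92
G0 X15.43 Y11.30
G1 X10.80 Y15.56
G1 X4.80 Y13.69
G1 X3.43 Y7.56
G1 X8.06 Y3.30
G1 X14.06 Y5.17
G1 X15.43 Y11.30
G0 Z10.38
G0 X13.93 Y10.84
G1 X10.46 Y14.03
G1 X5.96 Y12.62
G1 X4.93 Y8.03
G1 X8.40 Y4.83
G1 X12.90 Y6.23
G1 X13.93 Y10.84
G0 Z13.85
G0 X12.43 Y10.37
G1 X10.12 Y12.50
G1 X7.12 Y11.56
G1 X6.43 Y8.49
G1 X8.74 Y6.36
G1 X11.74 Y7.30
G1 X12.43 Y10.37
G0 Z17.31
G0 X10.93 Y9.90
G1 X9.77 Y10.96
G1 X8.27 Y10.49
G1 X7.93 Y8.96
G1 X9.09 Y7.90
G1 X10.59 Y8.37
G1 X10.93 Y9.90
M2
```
solid part
  facet normal 0.0000 0.0000 -1.0000
    outer loop
      vertex 2.49 15.82 0.00
      vertex 11.49 18.63 0.00
      vertex 18.43 12.24 0.00
    endloop
  endfacet
  facet normal 0.0000 0.0000 -1.0000
    outer loop
      vertex 0.43 6.62 0.00
      vertex 2.49 15.82 0.00
      vertex 18.43 12.24 0.00
    endloop
  endfacet
  facet normal 0.0000 0.0000 -1.0000
    outer loop
      vertex 7.37 0.23 0.00
      vertex 0.43 6.62 0.00
      vertex 18.43 12.24 0.00
    endloop
  endfacet
  facet normal 0.0000 0.0000 -1.0000
    outer loop
      vertex 16.37 3.04 0.00
      vertex 7.37 0.23 0.00
      vertex 18.43 12.24 0.00
    endloop
  endfacet
  facet normal 0.6304 0.6847 0.3658
    outer loop
      vertex 18.43 12.24 0.00
      vertex 11.49 18.63 0.00
      vertex 9.43 9.43 20.77
    endloop
  endfacet
  facet normal -0.2774 0.8883 0.3660
    outer loop
      vertex 11.49 18.63 0.00
      vertex 2.49 15.82 0.00
      vertex 9.43 9.43 20.77
    endloop
  endfacet
  facet normal -0.9081 0.2033 0.3660
    outer loop
      vertex 2.49 15.82 0.00
      vertex 0.43 6.62 0.00
      vertex 9.43 9.43 20.77
    endloop
  endfacet
  facet normal -0.6304 -0.6847 0.3658
    outer loop
      vertex 0.43 6.62 0.00
      vertex 7.37 0.23 0.00
      vertex 9.43 9.43 20.77
    endloop
  endfacet
  facet normal 0.2774 -0.8883 0.3660
    outer loop
      vertex 7.37 0.23 0.00
      vertex 16.37 3.04 0.00
      vertex 9.43 9.43 20.77
    endloop
  endfacet
  facet normal 0.9081 -0.2033 0.3660
    outer loop
      vertex 16.37 3.04 0.00
      vertex 18.43 12.24 0.00
      vertex 9.43 9.43 20.77
    endloop
  endfacet
endsolid part

The G0 Z moves step by Δz≈3.46 mm. The G1 loops shrink linearly with z, so the solid tapers from its base footprint up to z≈20.8. Closing with a flat bottom cap and the tapered top and triangulating gives 10 facets — a regular 6-sided pyramid, base circumscribed radius ≈ 9.43 mm, apex at z ≈ 20.8 mm.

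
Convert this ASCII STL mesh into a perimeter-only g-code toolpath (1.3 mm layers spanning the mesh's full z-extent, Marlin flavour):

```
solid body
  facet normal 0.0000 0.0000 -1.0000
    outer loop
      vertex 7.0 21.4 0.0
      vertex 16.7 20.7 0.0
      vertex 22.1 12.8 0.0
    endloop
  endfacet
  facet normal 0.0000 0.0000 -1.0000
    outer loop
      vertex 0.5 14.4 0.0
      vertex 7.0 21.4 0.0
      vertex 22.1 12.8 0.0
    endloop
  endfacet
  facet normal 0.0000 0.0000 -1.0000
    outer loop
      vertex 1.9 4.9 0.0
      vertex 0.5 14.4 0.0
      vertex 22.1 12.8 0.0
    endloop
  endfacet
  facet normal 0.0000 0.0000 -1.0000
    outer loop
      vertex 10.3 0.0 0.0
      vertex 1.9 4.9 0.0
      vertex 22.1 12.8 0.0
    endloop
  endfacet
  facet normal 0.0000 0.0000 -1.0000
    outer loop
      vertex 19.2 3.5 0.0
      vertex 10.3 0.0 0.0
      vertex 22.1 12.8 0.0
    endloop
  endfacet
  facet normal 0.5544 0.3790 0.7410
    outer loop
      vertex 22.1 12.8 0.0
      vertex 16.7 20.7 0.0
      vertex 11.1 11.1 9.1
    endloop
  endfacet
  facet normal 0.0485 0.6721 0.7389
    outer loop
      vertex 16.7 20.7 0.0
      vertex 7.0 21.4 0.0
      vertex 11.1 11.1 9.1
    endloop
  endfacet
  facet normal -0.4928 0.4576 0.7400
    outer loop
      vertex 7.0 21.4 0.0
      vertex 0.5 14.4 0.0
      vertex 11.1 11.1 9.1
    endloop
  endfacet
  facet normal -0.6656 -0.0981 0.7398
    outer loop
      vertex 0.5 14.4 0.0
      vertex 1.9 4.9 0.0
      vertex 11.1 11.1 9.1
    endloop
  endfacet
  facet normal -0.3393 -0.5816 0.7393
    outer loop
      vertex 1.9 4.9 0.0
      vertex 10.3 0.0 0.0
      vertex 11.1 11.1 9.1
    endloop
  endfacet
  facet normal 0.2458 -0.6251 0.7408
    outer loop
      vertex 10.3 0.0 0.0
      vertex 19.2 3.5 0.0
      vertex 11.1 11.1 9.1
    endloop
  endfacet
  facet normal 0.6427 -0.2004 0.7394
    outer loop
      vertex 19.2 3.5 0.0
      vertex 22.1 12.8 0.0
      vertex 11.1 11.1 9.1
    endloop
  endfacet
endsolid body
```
; perimeter-only toolpath
G21 ; units = mm
G90 ; absolute positioning
G28 ; home
; layer 1
G0 Z1.3
G0 X20.5 Y12.6
G1 X15.9 Y19.3
G1 X7.6 Y19.9
G1 X2.0 Y13.9
G1 X3.2 Y5.8
G1 X10.4 Y1.6
G1 X18.0 Y4.6
G1 X20.5 Y12.6
; layer 2
G0 Z2.6
G0 X19.0 Y12.3
G1 X15.1 Y18.0
G1 X8.2 Y18.5
G1 X3.5 Y13.5
G1 X4.5 Y6.7
G1 X10.5 Y3.2
G1 X16.9 Y5.7
G1 X19.0 Y12.3
; layer 3
G0 Z3.9
G0 X17.4 Y12.1
G1 X14.3 Y16.6
G1 X8.8 Y17.0
G1 X5.0 Y13.0
G1 X5.8 Y7.6
G1 X10.6 Y4.8
G1 X15.7 Y6.8
G1 X17.4 Y12.1
; layer 4
G0 Z5.2
G0 X15.8 Y11.8
G1 X13.5 Y15.2
G1 X9.3 Y15.5
G1 X6.6 Y12.5
G1 X7.2 Y8.4
G1 X10.8 Y6.3
G1 X14.6 Y7.8
G1 X15.8 Y11.8
; layer 5
G0 Z6.5
G0 X14.2 Y11.6
G1 X12.7 Y13.8
G1 X9.9 Y14.0
G1 X8.1 Y12.0
G1 X8.5 Y9.3
G1 X10.9 Y7.9
G1 X13.4 Y8.9
G1 X14.2 Y11.6
; layer 6
G0 Z7.8
G0 X12.7 Y11.3
G1 X11.9 Y12.5
G1 X10.5 Y12.6
G1 X9.6 Y11.6
G1 X9.8 Y10.2
G1 X11.0 Y9.5
G1 X12.3 Y10.0
G1 X12.7 Y11.3
M2 ; end

The solid is a regular 7-sided pyramid, base circumscribed radius ≈ 11.1 mm, apex at z ≈ 9.1 mm. Slicing at Δz = 1.3 mm — 7 equal slices spanning the solid's height, so layer i sits at z = i·h/7 — gives 6 non-empty perimeters. Each is a 7-segment closed polygon; G0 lifts to the layer z and rapids to the start vertex, then G1 traces the edges. The cross-section shrinks linearly with z (the slice at the apex is degenerate and omitted).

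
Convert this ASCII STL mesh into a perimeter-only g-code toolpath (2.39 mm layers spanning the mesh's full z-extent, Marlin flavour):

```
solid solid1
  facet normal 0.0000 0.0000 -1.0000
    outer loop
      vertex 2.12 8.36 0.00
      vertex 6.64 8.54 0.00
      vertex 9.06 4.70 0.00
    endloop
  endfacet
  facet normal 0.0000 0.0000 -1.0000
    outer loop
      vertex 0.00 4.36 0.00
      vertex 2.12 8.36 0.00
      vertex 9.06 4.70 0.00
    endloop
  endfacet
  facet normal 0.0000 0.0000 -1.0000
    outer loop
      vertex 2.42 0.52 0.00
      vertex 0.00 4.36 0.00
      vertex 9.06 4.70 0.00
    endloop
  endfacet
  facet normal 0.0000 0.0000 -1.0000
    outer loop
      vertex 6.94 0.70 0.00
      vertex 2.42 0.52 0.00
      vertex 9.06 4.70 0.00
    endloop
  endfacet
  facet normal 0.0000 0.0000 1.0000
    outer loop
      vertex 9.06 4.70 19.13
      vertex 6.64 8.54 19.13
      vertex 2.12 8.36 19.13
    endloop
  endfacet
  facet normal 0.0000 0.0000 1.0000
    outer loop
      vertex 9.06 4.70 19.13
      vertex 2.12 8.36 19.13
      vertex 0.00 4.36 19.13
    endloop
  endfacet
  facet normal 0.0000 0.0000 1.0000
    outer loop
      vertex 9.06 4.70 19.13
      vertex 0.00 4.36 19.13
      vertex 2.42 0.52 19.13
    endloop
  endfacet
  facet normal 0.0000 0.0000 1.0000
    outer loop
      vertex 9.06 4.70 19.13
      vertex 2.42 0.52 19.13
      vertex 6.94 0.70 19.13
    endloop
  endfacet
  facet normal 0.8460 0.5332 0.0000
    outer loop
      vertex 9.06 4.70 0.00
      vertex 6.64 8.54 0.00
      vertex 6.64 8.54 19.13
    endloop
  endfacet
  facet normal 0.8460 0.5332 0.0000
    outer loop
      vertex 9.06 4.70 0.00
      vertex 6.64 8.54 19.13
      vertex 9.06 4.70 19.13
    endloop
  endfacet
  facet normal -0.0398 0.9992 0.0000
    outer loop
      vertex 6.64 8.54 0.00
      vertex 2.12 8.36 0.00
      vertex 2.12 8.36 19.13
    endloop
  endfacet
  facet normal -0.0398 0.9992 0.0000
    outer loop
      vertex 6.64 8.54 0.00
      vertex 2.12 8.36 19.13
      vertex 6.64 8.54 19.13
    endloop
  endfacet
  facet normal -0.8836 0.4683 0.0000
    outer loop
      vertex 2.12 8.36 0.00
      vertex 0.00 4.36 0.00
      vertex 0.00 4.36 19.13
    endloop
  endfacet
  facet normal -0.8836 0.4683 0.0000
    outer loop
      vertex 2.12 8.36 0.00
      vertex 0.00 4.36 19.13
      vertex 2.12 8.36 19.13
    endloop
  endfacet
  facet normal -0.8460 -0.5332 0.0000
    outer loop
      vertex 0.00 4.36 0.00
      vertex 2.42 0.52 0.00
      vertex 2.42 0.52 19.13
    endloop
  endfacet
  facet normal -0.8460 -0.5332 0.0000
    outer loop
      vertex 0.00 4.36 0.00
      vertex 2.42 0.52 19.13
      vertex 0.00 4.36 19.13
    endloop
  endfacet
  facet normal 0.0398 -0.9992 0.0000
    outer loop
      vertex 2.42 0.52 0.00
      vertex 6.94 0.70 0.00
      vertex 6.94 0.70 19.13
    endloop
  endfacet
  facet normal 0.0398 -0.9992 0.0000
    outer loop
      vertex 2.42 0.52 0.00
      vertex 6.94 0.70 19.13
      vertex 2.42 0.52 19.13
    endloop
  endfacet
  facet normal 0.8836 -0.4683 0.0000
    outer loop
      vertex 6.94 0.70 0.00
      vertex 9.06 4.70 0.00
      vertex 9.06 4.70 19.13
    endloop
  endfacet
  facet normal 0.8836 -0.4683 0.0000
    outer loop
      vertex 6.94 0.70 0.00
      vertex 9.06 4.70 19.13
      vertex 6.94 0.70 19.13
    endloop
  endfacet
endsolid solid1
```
; perimeter-only toolpath
G21 ; units = mm
G90 ; absolute positioning
G28 ; home
; layer 1
G0 Z2.39
G0 X9.06 Y4.70
G1 X6.64 Y8.54
G1 X2.12 Y8.36
G1 X0.00 Y4.36
G1 X2.42 Y0.52
G1 X6.94 Y0.70
G1 X9.06 Y4.70
; layer 2
G0 Z4.78
G0 X9.06 Y4.70
G1 X6.64 Y8.54
G1 X2.12 Y8.36
G1 X0.00 Y4.36
G1 X2.42 Y0.52
G1 X6.94 Y0.70
G1 X9.06 Y4.70
; layer 3
G0 Z7.17
G0 X9.06 Y4.70
G1 X6.64 Y8.54
G1 X2.12 Y8.36
G1 X0.00 Y4.36
G1 X2.42 Y0.52
G1 X6.94 Y0.70
G1 X9.06 Y4.70
; layer 4
G0 Z9.56
G0 X9.06 Y4.70
G1 X6.64 Y8.54
G1 X2.12 Y8.36
G1 X0.00 Y4.36
G1 X2.42 Y0.52
G1 X6.94 Y0.70
G1 X9.06 Y4.70
; layer 5
G0 Z11.96
G0 X9.06 Y4.70
G1 X6.64 Y8.54
G1 X2.12 Y8.36
G1 X0.00 Y4.36
G1 X2.42 Y0.52
G1 X6.94 Y0.70
G1 X9.06 Y4.70
; layer 6
G0 Z14.35
G0 X9.06 Y4.70
G1 X6.64 Y8.54
G1 X2.12 Y8.36
G1 X0.00 Y4.36
G1 X2.42 Y0.52
G1 X6.94 Y0.70
G1 X9.06 Y4.70
; layer 7
G0 Z16.74
G0 X9.06 Y4.70
G1 X6.64 Y8.54
G1 X2.12 Y8.36
G1 X0.00 Y4.36
G1 X2.42 Y0.52
G1 X6.94 Y0.70
G1 X9.06 Y4.70
; layer 8
G0 Z19.13
G0 X9.06 Y4.70
G1 X6.64 Y8.54
G1 X2.12 Y8.36
G1 X0.00 Y4.36
G1 X2.42 Y0.52
G1 X6.94 Y0.70
G1 X9.06 Y4.70
M2 ; end

The solid is a regular 6-sided prism (a cylinder approximated with 6 flat sides), circumscribed radius ≈ 4.53 mm, height ≈ 19.1 mm. Slicing at Δz = 2.39 mm — 8 equal slices spanning the solid's height, so layer i sits at z = i·h/8 — gives 8 non-empty perimeters. Each is a 6-segment closed polygon; G0 lifts to the layer z and rapids to the start vertex, then G1 traces the edges.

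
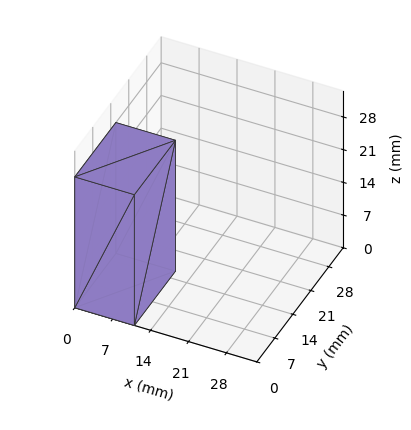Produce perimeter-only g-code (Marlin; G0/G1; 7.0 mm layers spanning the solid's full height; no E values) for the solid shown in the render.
Reading the render: the shape is a rectangular box, roughly 11 × 16 mm footprint and 28 mm tall (dimensions read to the nearest mm from the axis ticks). For the g-code, the solid's height is divided into equal slices at the stated Δz and each level perimeter traced with G1 moves after a G0 lift.

; perimeter-only toolpath
G21 ; units = mm
G90 ; absolute positioning
G28 ; home
; layer 1
G0 Z7.0
G0 X0.0 Y0.0
G1 X11.0 Y0.0
G1 X11.0 Y16.0
G1 X0.0 Y16.0
G1 X0.0 Y0.0
; layer 2
G0 Z14.0
G0 X0.0 Y0.0
G1 X11.0 Y0.0
G1 X11.0 Y16.0
G1 X0.0 Y16.0
G1 X0.0 Y0.0
; layer 3
G0 Z21.0
G0 X0.0 Y0.0
G1 X11.0 Y0.0
G1 X11.0 Y16.0
G1 X0.0 Y16.0
G1 X0.0 Y0.0
; layer 4
G0 Z28.0
G0 X0.0 Y0.0
G1 X11.0 Y0.0
G1 X11.0 Y16.0
G1 X0.0 Y16.0
G1 X0.0 Y0.0
M2 ; end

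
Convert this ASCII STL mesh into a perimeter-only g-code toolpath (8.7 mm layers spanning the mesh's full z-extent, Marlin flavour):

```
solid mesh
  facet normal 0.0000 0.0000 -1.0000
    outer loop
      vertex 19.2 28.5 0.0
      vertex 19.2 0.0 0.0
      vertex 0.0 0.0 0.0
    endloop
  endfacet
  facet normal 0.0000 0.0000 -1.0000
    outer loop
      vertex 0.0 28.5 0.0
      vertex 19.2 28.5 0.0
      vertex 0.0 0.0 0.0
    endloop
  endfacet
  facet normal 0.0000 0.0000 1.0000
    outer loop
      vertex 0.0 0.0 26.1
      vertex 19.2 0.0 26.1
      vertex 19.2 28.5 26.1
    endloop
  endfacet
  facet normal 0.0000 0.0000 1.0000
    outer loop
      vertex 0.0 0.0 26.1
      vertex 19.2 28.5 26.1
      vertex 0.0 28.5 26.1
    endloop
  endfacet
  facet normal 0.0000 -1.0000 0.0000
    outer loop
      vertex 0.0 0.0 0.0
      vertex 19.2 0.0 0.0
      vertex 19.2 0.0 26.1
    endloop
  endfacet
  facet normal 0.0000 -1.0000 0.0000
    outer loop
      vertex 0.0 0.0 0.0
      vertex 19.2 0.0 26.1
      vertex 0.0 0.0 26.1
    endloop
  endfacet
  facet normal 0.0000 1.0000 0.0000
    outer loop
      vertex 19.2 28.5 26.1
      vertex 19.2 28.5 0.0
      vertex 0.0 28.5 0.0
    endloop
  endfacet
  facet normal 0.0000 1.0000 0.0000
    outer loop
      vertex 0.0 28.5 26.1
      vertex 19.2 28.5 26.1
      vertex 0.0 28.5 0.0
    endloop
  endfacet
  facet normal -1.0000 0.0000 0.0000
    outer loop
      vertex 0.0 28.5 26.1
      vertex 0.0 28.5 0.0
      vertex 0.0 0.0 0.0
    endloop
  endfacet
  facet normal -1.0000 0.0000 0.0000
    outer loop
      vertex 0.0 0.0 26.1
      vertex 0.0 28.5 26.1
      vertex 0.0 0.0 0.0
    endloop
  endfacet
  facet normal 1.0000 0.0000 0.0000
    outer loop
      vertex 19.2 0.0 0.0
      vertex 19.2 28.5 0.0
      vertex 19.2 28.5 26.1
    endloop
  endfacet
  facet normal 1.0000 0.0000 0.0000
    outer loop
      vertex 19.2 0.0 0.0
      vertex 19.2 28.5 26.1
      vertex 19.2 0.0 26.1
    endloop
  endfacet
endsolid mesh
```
; perimeter-only toolpath
G21 ; units = mm
G90 ; absolute positioning
G28 ; home
; layer 1
G0 Z8.7
G0 X0.0 Y0.0
G1 X19.2 Y0.0
G1 X19.2 Y28.5
G1 X0.0 Y28.5
G1 X0.0 Y0.0
; layer 2
G0 Z17.4
G0 X0.0 Y0.0
G1 X19.2 Y0.0
G1 X19.2 Y28.5
G1 X0.0 Y28.5
G1 X0.0 Y0.0
; layer 3
G0 Z26.1
G0 X0.0 Y0.0
G1 X19.2 Y0.0
G1 X19.2 Y28.5
G1 X0.0 Y28.5
G1 X0.0 Y0.0
M2 ; end

The solid is a rectangular box, roughly 19.2 × 28.5 mm footprint and 26.1 mm tall. Slicing at Δz = 8.7 mm — 3 equal slices spanning the solid's height, so layer i sits at z = i·h/3 — gives 3 non-empty perimeters. Each is a 4-segment closed polygon; G0 lifts to the layer z and rapids to the start vertex, then G1 traces the edges.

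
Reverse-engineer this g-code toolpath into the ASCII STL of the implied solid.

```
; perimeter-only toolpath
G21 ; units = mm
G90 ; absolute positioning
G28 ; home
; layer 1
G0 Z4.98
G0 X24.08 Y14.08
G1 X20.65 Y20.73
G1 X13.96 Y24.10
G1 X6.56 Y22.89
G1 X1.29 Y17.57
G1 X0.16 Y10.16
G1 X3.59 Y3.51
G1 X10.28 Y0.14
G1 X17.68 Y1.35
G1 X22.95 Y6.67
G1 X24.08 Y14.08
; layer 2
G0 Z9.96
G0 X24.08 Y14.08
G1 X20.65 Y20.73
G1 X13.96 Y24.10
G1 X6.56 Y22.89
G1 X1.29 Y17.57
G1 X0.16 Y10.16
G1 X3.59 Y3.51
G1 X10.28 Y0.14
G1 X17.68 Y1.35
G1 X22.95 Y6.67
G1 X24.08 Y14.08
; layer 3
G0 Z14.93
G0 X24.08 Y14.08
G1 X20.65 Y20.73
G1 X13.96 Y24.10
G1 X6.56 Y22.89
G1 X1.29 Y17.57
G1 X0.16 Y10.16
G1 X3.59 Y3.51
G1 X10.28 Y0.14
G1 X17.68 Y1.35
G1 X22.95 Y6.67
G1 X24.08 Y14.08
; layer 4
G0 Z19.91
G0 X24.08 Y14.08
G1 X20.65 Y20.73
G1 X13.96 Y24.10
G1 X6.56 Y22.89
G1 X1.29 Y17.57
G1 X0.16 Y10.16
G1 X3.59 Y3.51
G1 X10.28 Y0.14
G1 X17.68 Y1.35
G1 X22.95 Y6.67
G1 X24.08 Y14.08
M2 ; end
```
solid part
  facet normal 0.0000 0.0000 -1.0000
    outer loop
      vertex 13.96 24.10 0.00
      vertex 20.65 20.73 0.00
      vertex 24.08 14.08 0.00
    endloop
  endfacet
  facet normal 0.0000 0.0000 -1.0000
    outer loop
      vertex 6.56 22.89 0.00
      vertex 13.96 24.10 0.00
      vertex 24.08 14.08 0.00
    endloop
  endfacet
  facet normal 0.0000 0.0000 -1.0000
    outer loop
      vertex 1.29 17.57 0.00
      vertex 6.56 22.89 0.00
      vertex 24.08 14.08 0.00
    endloop
  endfacet
  facet normal 0.0000 0.0000 -1.0000
    outer loop
      vertex 0.16 10.16 0.00
      vertex 1.29 17.57 0.00
      vertex 24.08 14.08 0.00
    endloop
  endfacet
  facet normal 0.0000 0.0000 -1.0000
    outer loop
      vertex 3.59 3.51 0.00
      vertex 0.16 10.16 0.00
      vertex 24.08 14.08 0.00
    endloop
  endfacet
  facet normal 0.0000 0.0000 -1.0000
    outer loop
      vertex 10.28 0.14 0.00
      vertex 3.59 3.51 0.00
      vertex 24.08 14.08 0.00
    endloop
  endfacet
  facet normal 0.0000 0.0000 -1.0000
    outer loop
      vertex 17.68 1.35 0.00
      vertex 10.28 0.14 0.00
      vertex 24.08 14.08 0.00
    endloop
  endfacet
  facet normal 0.0000 0.0000 -1.0000
    outer loop
      vertex 22.95 6.67 0.00
      vertex 17.68 1.35 0.00
      vertex 24.08 14.08 0.00
    endloop
  endfacet
  facet normal 0.0000 0.0000 1.0000
    outer loop
      vertex 24.08 14.08 19.91
      vertex 20.65 20.73 19.91
      vertex 13.96 24.10 19.91
    endloop
  endfacet
  facet normal 0.0000 0.0000 1.0000
    outer loop
      vertex 24.08 14.08 19.91
      vertex 13.96 24.10 19.91
      vertex 6.56 22.89 19.91
    endloop
  endfacet
  facet normal 0.0000 0.0000 1.0000
    outer loop
      vertex 24.08 14.08 19.91
      vertex 6.56 22.89 19.91
      vertex 1.29 17.57 19.91
    endloop
  endfacet
  facet normal 0.0000 0.0000 1.0000
    outer loop
      vertex 24.08 14.08 19.91
      vertex 1.29 17.57 19.91
      vertex 0.16 10.16 19.91
    endloop
  endfacet
  facet normal 0.0000 0.0000 1.0000
    outer loop
      vertex 24.08 14.08 19.91
      vertex 0.16 10.16 19.91
      vertex 3.59 3.51 19.91
    endloop
  endfacet
  facet normal 0.0000 0.0000 1.0000
    outer loop
      vertex 24.08 14.08 19.91
      vertex 3.59 3.51 19.91
      vertex 10.28 0.14 19.91
    endloop
  endfacet
  facet normal 0.0000 0.0000 1.0000
    outer loop
      vertex 24.08 14.08 19.91
      vertex 10.28 0.14 19.91
      vertex 17.68 1.35 19.91
    endloop
  endfacet
  facet normal 0.0000 0.0000 1.0000
    outer loop
      vertex 24.08 14.08 19.91
      vertex 17.68 1.35 19.91
      vertex 22.95 6.67 19.91
    endloop
  endfacet
  facet normal 0.8887 0.4584 0.0000
    outer loop
      vertex 24.08 14.08 0.00
      vertex 20.65 20.73 0.00
      vertex 20.65 20.73 19.91
    endloop
  endfacet
  facet normal 0.8887 0.4584 0.0000
    outer loop
      vertex 24.08 14.08 0.00
      vertex 20.65 20.73 19.91
      vertex 24.08 14.08 19.91
    endloop
  endfacet
  facet normal 0.4499 0.8931 0.0000
    outer loop
      vertex 20.65 20.73 0.00
      vertex 13.96 24.10 0.00
      vertex 13.96 24.10 19.91
    endloop
  endfacet
  facet normal 0.4499 0.8931 0.0000
    outer loop
      vertex 20.65 20.73 0.00
      vertex 13.96 24.10 19.91
      vertex 20.65 20.73 19.91
    endloop
  endfacet
  facet normal -0.1614 0.9869 0.0000
    outer loop
      vertex 13.96 24.10 0.00
      vertex 6.56 22.89 0.00
      vertex 6.56 22.89 19.91
    endloop
  endfacet
  facet normal -0.1614 0.9869 0.0000
    outer loop
      vertex 13.96 24.10 0.00
      vertex 6.56 22.89 19.91
      vertex 13.96 24.10 19.91
    endloop
  endfacet
  facet normal -0.7104 0.7038 0.0000
    outer loop
      vertex 6.56 22.89 0.00
      vertex 1.29 17.57 0.00
      vertex 1.29 17.57 19.91
    endloop
  endfacet
  facet normal -0.7104 0.7038 0.0000
    outer loop
      vertex 6.56 22.89 0.00
      vertex 1.29 17.57 19.91
      vertex 6.56 22.89 19.91
    endloop
  endfacet
  facet normal -0.9886 0.1508 0.0000
    outer loop
      vertex 1.29 17.57 0.00
      vertex 0.16 10.16 0.00
      vertex 0.16 10.16 19.91
    endloop
  endfacet
  facet normal -0.9886 0.1508 0.0000
    outer loop
      vertex 1.29 17.57 0.00
      vertex 0.16 10.16 19.91
      vertex 1.29 17.57 19.91
    endloop
  endfacet
  facet normal -0.8887 -0.4584 0.0000
    outer loop
      vertex 0.16 10.16 0.00
      vertex 3.59 3.51 0.00
      vertex 3.59 3.51 19.91
    endloop
  endfacet
  facet normal -0.8887 -0.4584 0.0000
    outer loop
      vertex 0.16 10.16 0.00
      vertex 3.59 3.51 19.91
      vertex 0.16 10.16 19.91
    endloop
  endfacet
  facet normal -0.4499 -0.8931 0.0000
    outer loop
      vertex 3.59 3.51 0.00
      vertex 10.28 0.14 0.00
      vertex 10.28 0.14 19.91
    endloop
  endfacet
  facet normal -0.4499 -0.8931 0.0000
    outer loop
      vertex 3.59 3.51 0.00
      vertex 10.28 0.14 19.91
      vertex 3.59 3.51 19.91
    endloop
  endfacet
  facet normal 0.1614 -0.9869 0.0000
    outer loop
      vertex 10.28 0.14 0.00
      vertex 17.68 1.35 0.00
      vertex 17.68 1.35 19.91
    endloop
  endfacet
  facet normal 0.1614 -0.9869 0.0000
    outer loop
      vertex 10.28 0.14 0.00
      vertex 17.68 1.35 19.91
      vertex 10.28 0.14 19.91
    endloop
  endfacet
  facet normal 0.7104 -0.7038 0.0000
    outer loop
      vertex 17.68 1.35 0.00
      vertex 22.95 6.67 0.00
      vertex 22.95 6.67 19.91
    endloop
  endfacet
  facet normal 0.7104 -0.7038 0.0000
    outer loop
      vertex 17.68 1.35 0.00
      vertex 22.95 6.67 19.91
      vertex 17.68 1.35 19.91
    endloop
  endfacet
  facet normal 0.9886 -0.1508 0.0000
    outer loop
      vertex 22.95 6.67 0.00
      vertex 24.08 14.08 0.00
      vertex 24.08 14.08 19.91
    endloop
  endfacet
  facet normal 0.9886 -0.1508 0.0000
    outer loop
      vertex 22.95 6.67 0.00
      vertex 24.08 14.08 19.91
      vertex 22.95 6.67 19.91
    endloop
  endfacet
endsolid part

The G0 Z moves step by Δz≈4.98 mm. Every layer's G1 loop is the same polygon, so the solid is a straight extrusion of it from z=0 to z≈19.9. Closing with flat bottom and top caps and triangulating gives 36 facets — a regular 10-sided prism (a cylinder approximated with 10 flat sides), circumscribed radius ≈ 12.1 mm, height ≈ 19.9 mm.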